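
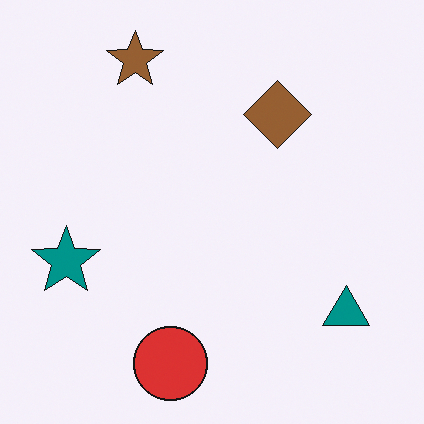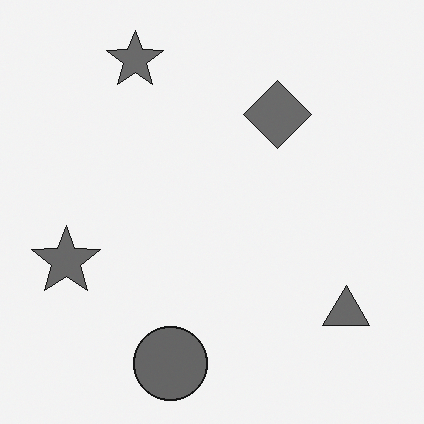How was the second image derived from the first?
It was converted to grayscale.

All color is removed — every shape is now a shade of grey.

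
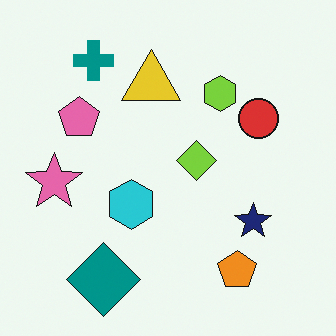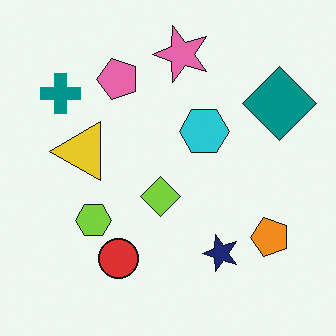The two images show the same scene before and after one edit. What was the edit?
This is the original image transposed (reflected across the top-left ↔ bottom-right diagonal).

Shapes have swapped their row and column positions — what was in the top-right is now in the bottom-left — a diagonal reflection.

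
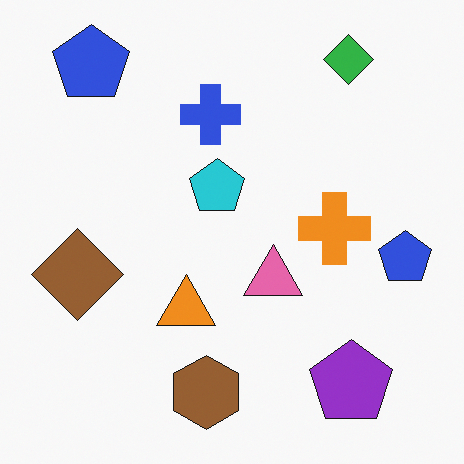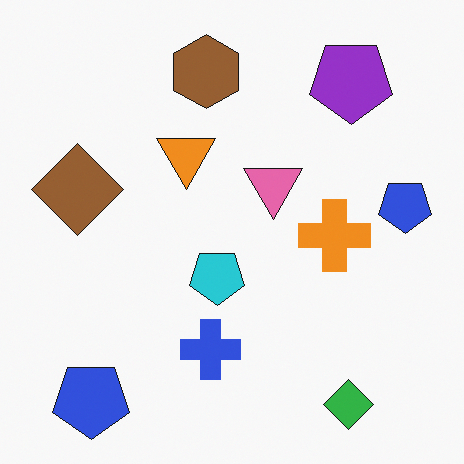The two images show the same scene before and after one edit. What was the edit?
The second image is the first flipped vertically (top ↔ bottom).

The green diamond is in the top-right of the first image and the bottom-right of the second — shapes on opposite sides of the horizontal midline have swapped in a mirror flip.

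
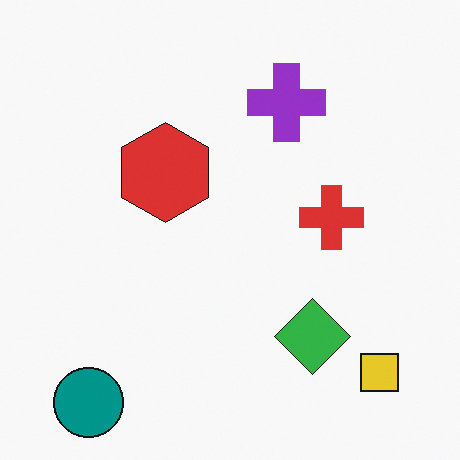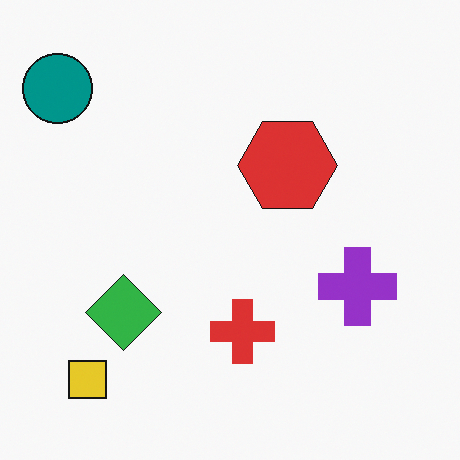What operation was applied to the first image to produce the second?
The transformation is: rotated 90° clockwise.

The teal circle sits in the bottom-left of the first image and the top-left of the second — consistent with a whole-image 90° clockwise rotation.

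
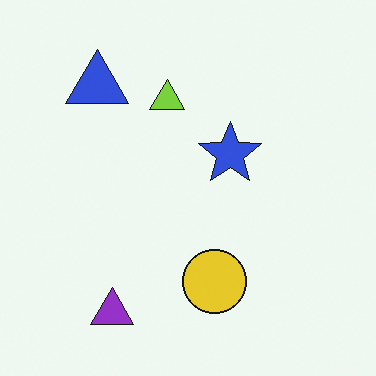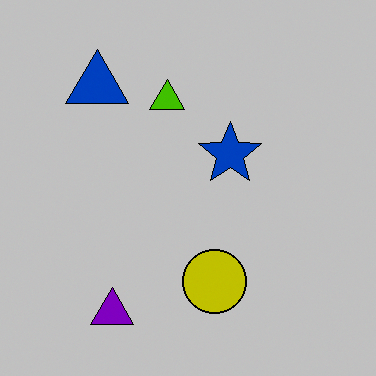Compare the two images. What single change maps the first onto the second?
The image was aggressively posterized.

Each flat color has snapped to a coarser quantized level — most visibly, the near-white background has dropped to a flat grey.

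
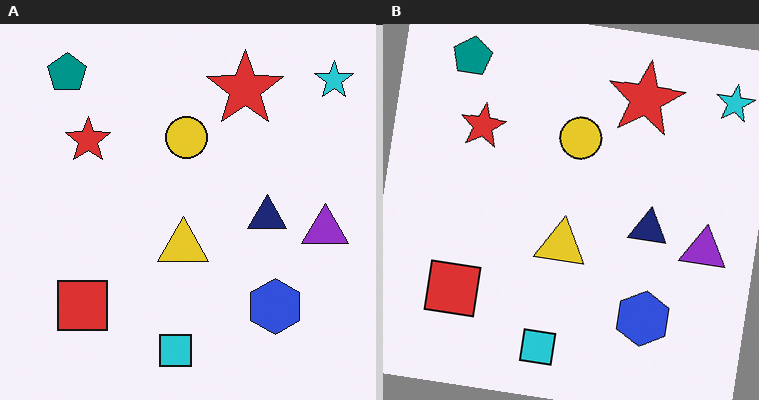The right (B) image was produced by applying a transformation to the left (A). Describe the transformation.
The image was rotated clockwise by a slight angle.

Every shape is tilted by the same angle and the image corners show triangular fill wedges — a whole-image rotation by a non-right angle.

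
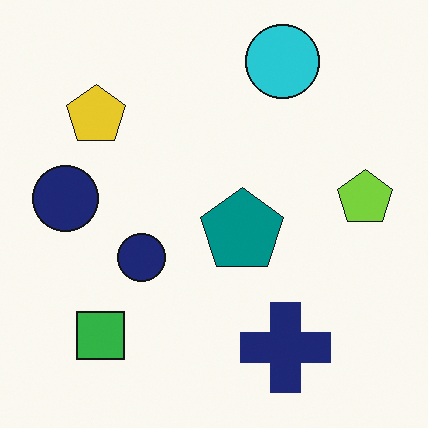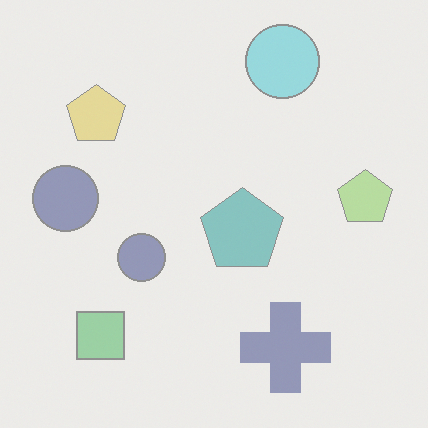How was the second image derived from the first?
The image was washed out (contrast reduced).

Tones are pushed toward mid-grey across the whole image — a global contrast change.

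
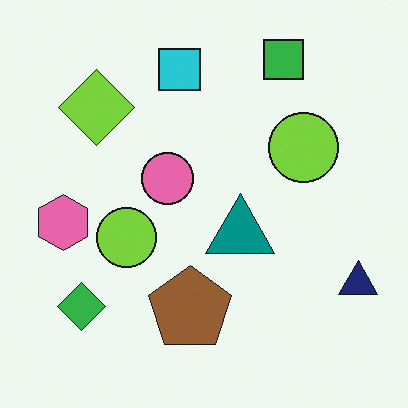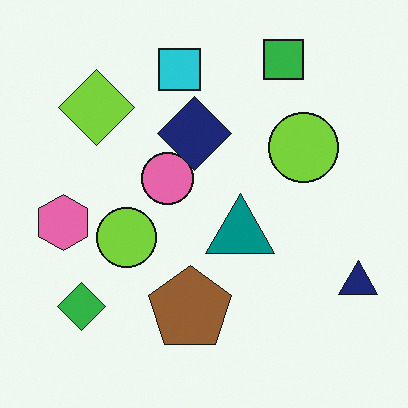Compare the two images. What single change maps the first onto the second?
The transformation is: overlaid with an additional navy diamond.

A navy diamond appears in the second image that is absent from the first.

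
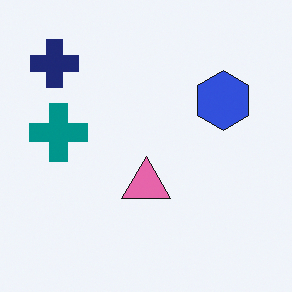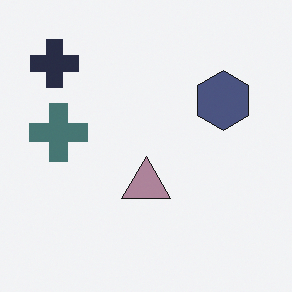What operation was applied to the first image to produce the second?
The image was made much more muted (saturation change).

All colors are more muted and greyish — a global saturation change.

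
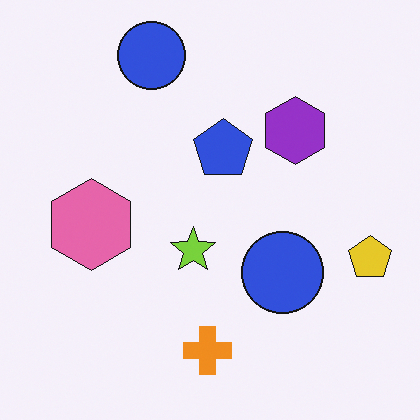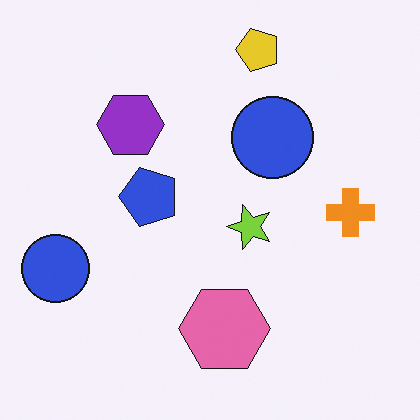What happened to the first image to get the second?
The second image is the first rotated 90° counter-clockwise.

The yellow pentagon sits in the right of the first image and the top of the second — consistent with a whole-image 90° counter-clockwise rotation.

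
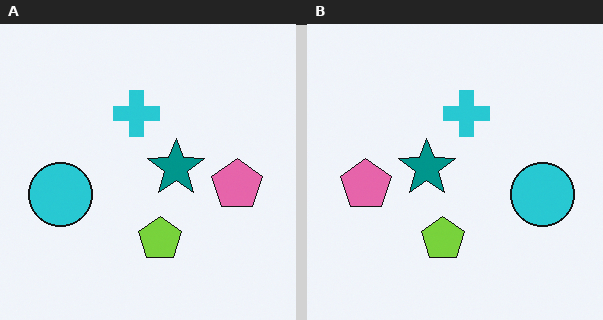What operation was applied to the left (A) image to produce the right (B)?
This is the original image flipped horizontally (left ↔ right).

The pink pentagon is in the right of the left (A) image and the left of the right (B) — shapes on opposite sides of the vertical midline have swapped in a mirror flip.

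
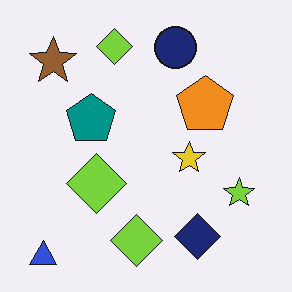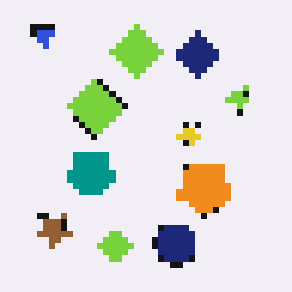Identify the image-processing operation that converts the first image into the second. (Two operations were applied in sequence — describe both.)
The transformation is: moderately pixelated, then flipped vertically (top ↔ bottom).

Shapes are reduced to large square blocks; fine edges and outlines are lost — a downscale-then-upscale (mosaic) effect. The blue triangle is in the bottom-left of the first image and the top-left of the second — shapes on opposite sides of the horizontal midline have swapped in a mirror flip.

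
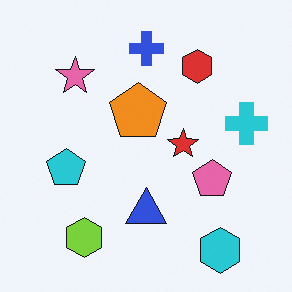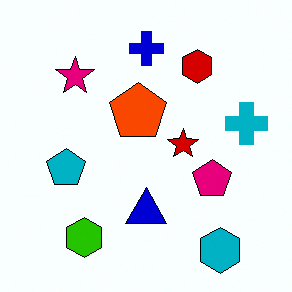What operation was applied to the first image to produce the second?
It was boosted in contrast.

Tones are pushed away from mid-grey across the whole image — a global contrast change.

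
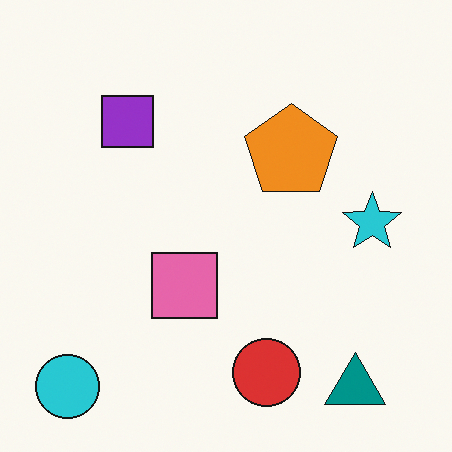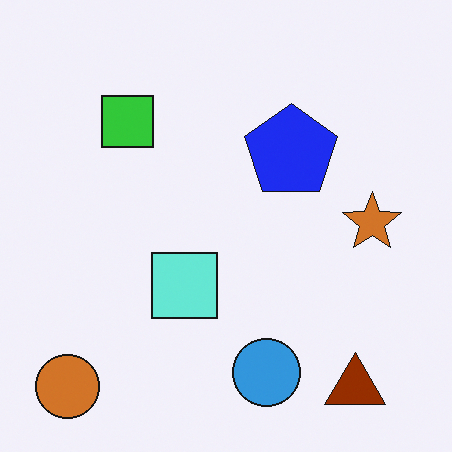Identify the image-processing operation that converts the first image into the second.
Hue-shifted through roughly half the color wheel.

Every shape's color has rotated by the same amount around the hue wheel — a uniform hue shift.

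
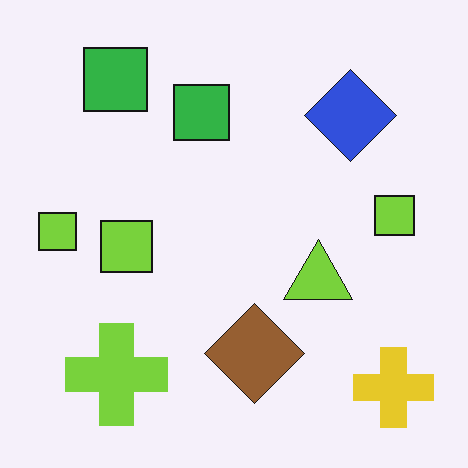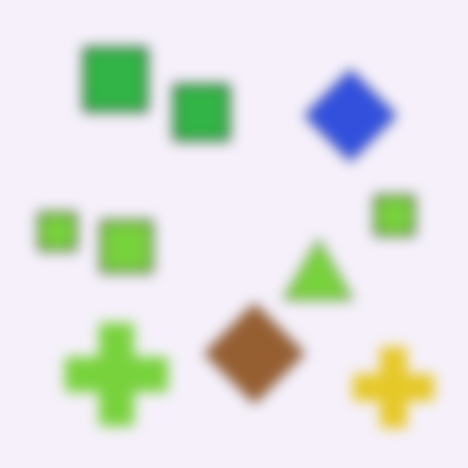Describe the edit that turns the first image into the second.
Strongly gaussian-blurred.

Shape edges and outlines are uniformly softened across the whole image.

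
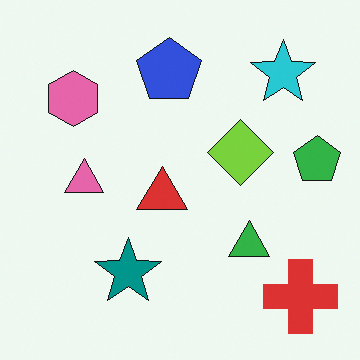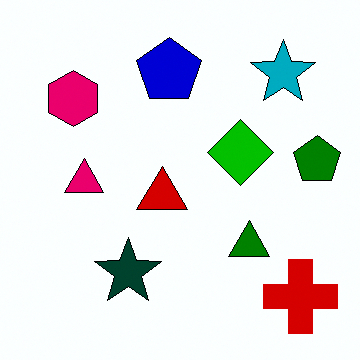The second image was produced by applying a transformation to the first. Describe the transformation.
This is the original image given much higher contrast.

Tones are pushed away from mid-grey across the whole image — a global contrast change.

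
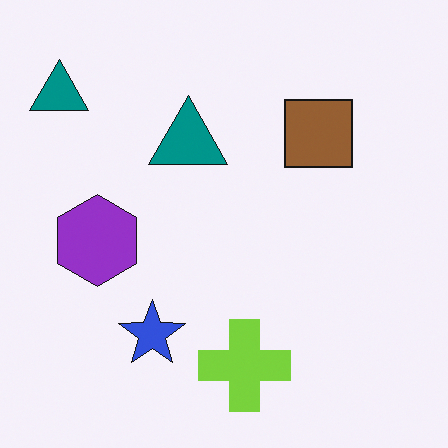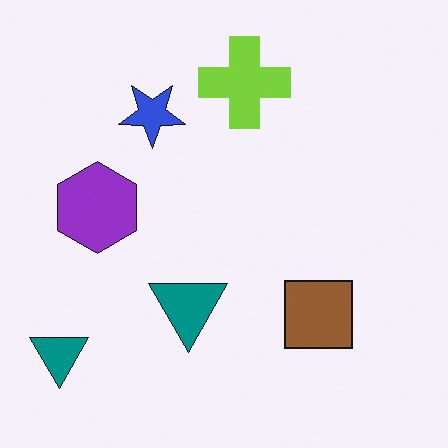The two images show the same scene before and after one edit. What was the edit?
The image was flipped vertically (top ↔ bottom).

The lime cross is in the bottom of the first image and the top of the second — shapes on opposite sides of the horizontal midline have swapped in a mirror flip.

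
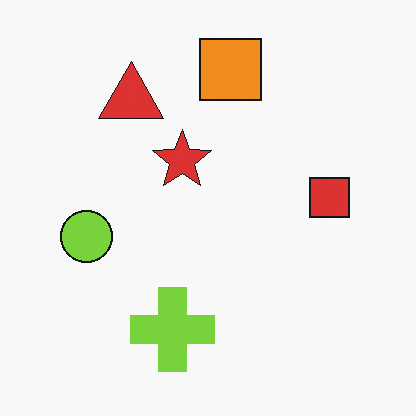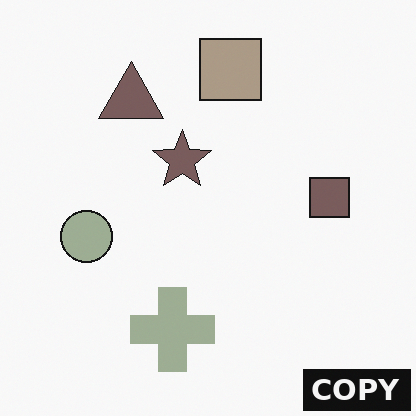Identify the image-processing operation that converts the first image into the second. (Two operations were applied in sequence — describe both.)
It was heavily desaturated, then watermarked with the text "COPY" in the lower-right corner.

All colors are more muted and greyish — a global saturation change. A dark label reading "COPY" appears in the lower-right corner.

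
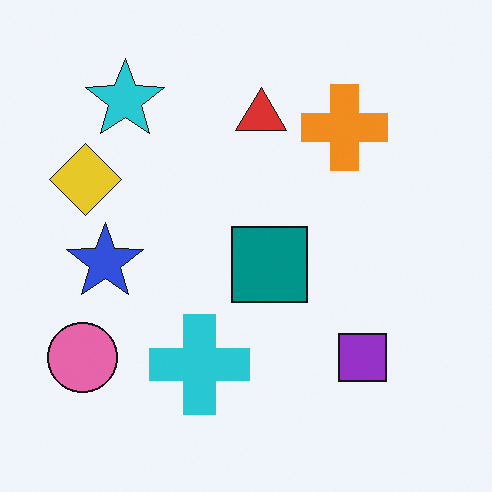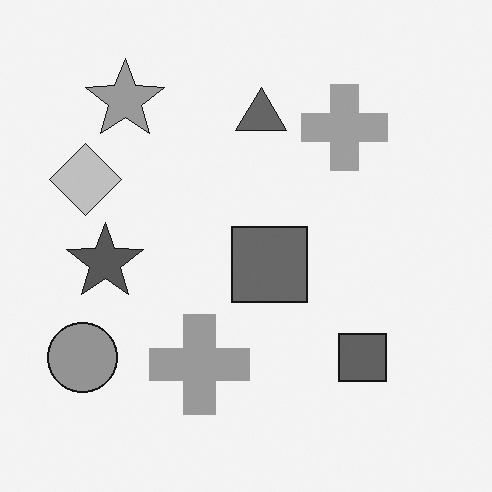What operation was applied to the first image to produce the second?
The transformation is: converted to grayscale.

All color is removed — every shape is now a shade of grey.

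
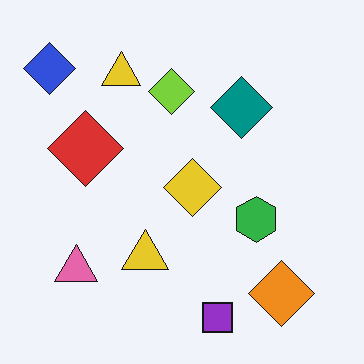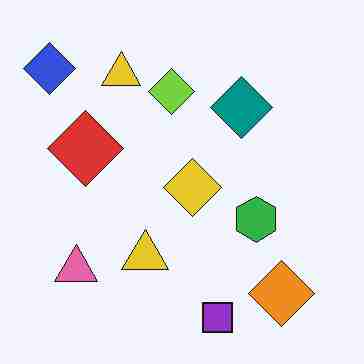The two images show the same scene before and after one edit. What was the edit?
The image was degraded with heavy JPEG compression.

Blocky 8×8 compression artifacts appear around shape edges and the flat background shows ringing — characteristic JPEG degradation.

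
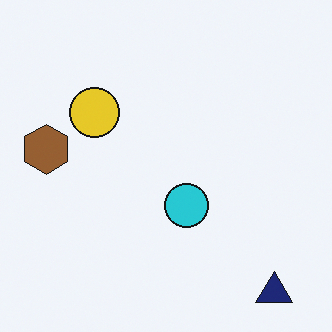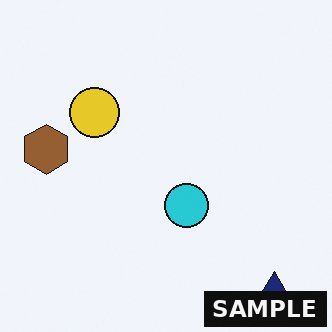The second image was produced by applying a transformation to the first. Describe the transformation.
The second image is the first watermarked with the text "SAMPLE" in the lower-right corner.

A dark label reading "SAMPLE" appears in the lower-right corner.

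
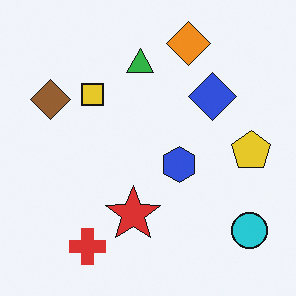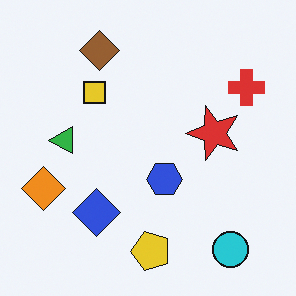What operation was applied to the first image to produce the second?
This is the original image transposed (reflected across the top-left ↔ bottom-right diagonal).

Shapes have swapped their row and column positions — what was in the top-right is now in the bottom-left — a diagonal reflection.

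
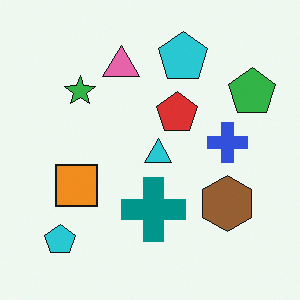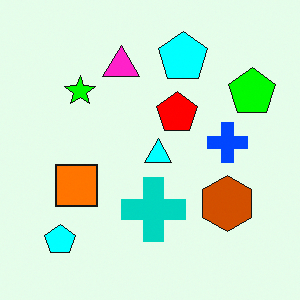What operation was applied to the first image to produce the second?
The image was heavily oversaturated.

All colors are more vivid — a global saturation change.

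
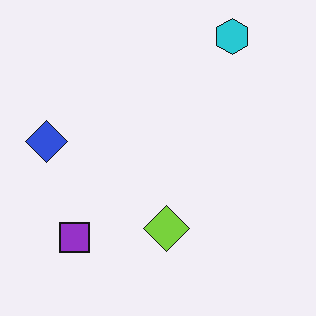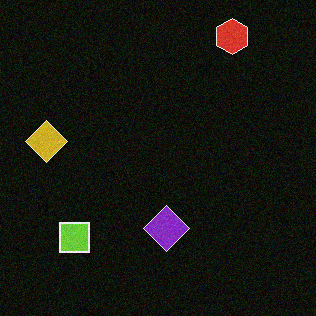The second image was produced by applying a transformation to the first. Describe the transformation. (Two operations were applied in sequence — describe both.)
The transformation is: degraded with subtle gaussian noise, then color-inverted (negative).

Random speckle covers the whole image, including the flat background. The light background has become dark and every shape's color is its complement — a photographic negative.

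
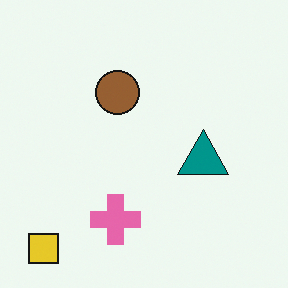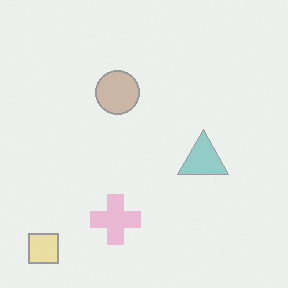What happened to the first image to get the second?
The transformation is: washed out (contrast reduced).

Tones are pushed toward mid-grey across the whole image — a global contrast change.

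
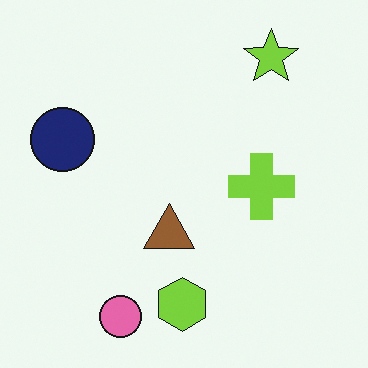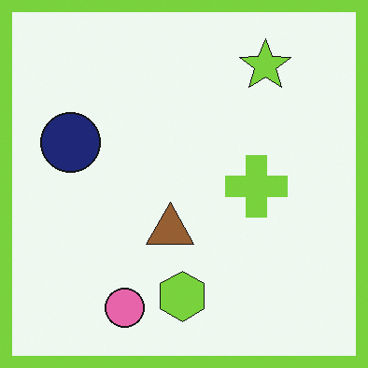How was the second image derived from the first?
Framed with a lime border.

A solid lime frame runs around the edge of the second image, with the content slightly shrunk inside it.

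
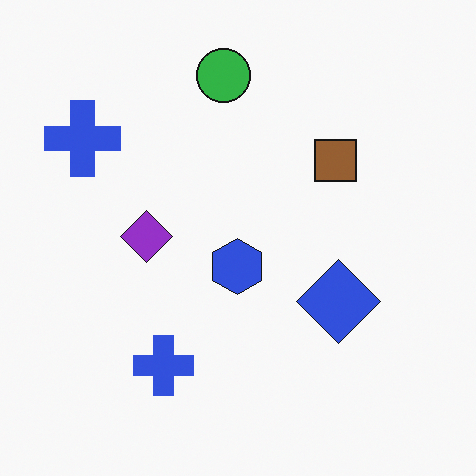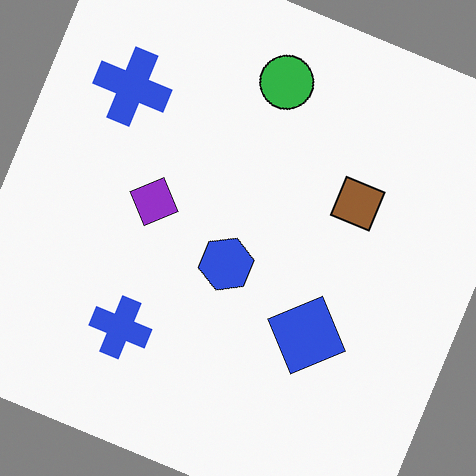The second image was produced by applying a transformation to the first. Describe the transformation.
The second image is the first rotated clockwise by a moderate amount.

Every shape is tilted by the same angle and the image corners show triangular fill wedges — a whole-image rotation by a non-right angle.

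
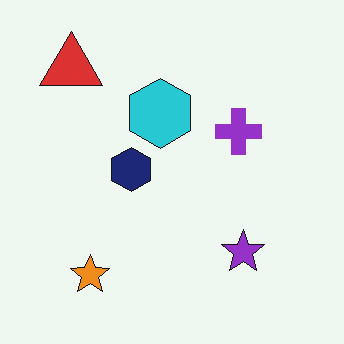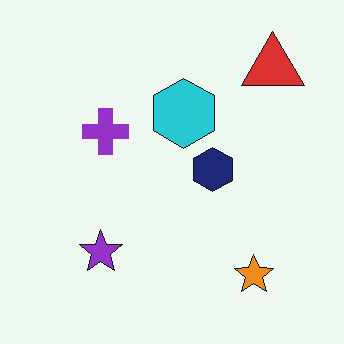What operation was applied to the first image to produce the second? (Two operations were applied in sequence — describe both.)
The second image is the first given moderate JPEG compression, then flipped horizontally (left ↔ right).

Blocky 8×8 compression artifacts appear around shape edges and the flat background shows ringing — characteristic JPEG degradation. The red triangle is in the top-left of the first image and the top-right of the second — shapes on opposite sides of the vertical midline have swapped in a mirror flip.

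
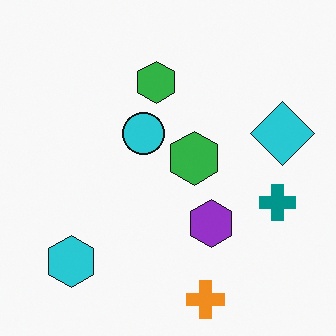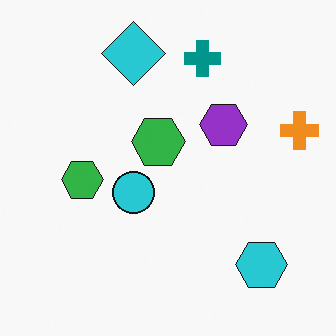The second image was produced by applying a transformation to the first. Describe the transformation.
The second image is the first rotated 90° counter-clockwise.

The orange cross sits in the bottom of the first image and the right of the second — consistent with a whole-image 90° counter-clockwise rotation.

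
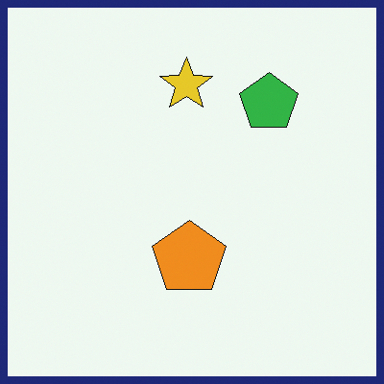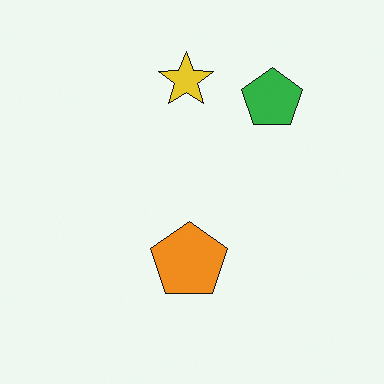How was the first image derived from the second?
The first image is the second framed with a navy border.

A solid navy frame runs around the edge of the first image, with the content slightly shrunk inside it.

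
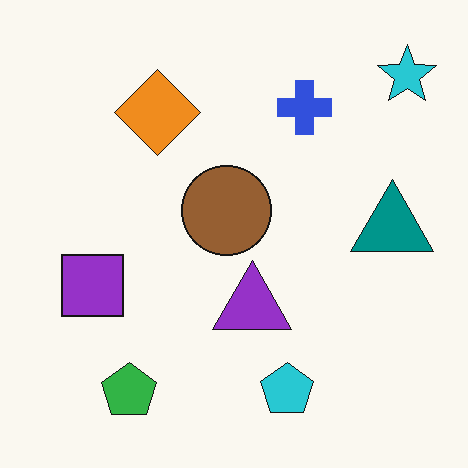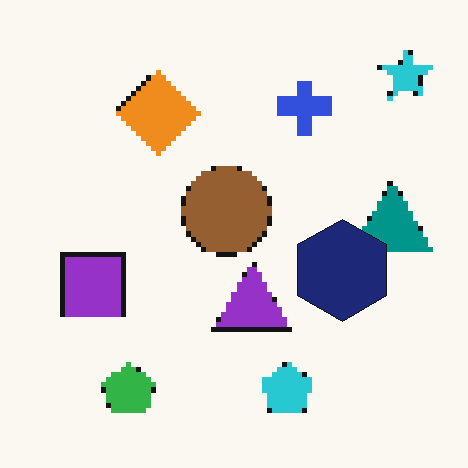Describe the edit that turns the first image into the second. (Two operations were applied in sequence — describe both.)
Lightly pixelated (a mild mosaic effect), then overlaid with an additional navy hexagon.

Shapes are reduced to large square blocks; fine edges and outlines are lost — a downscale-then-upscale (mosaic) effect. A navy hexagon appears in the second image that is absent from the first.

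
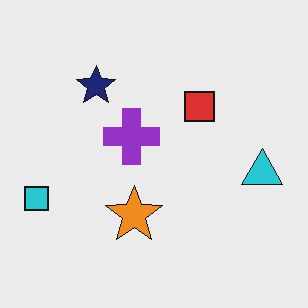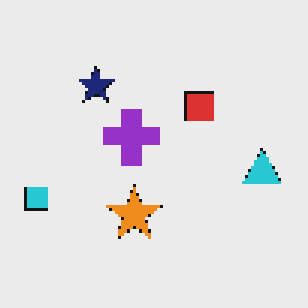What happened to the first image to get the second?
This is the original image mildly pixelated.

Shapes are reduced to large square blocks; fine edges and outlines are lost — a downscale-then-upscale (mosaic) effect.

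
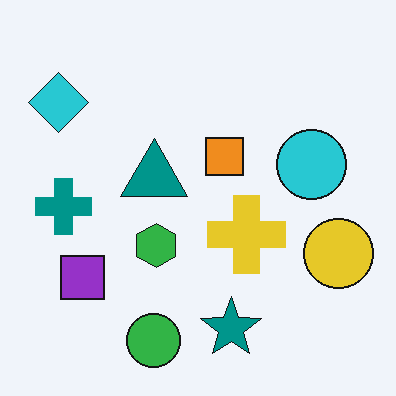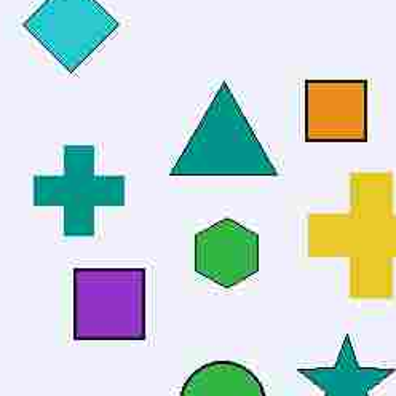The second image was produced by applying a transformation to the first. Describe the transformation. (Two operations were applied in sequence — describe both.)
This is the original image heavily JPEG-compressed with obvious blocking artifacts, then cropped slightly and scaled back up.

Blocky 8×8 compression artifacts appear around shape edges and the flat background shows ringing — characteristic JPEG degradation. The visible shapes are larger and the field of view is narrower; shapes near the original edges may be partly or wholly outside the frame — a crop-and-rescale.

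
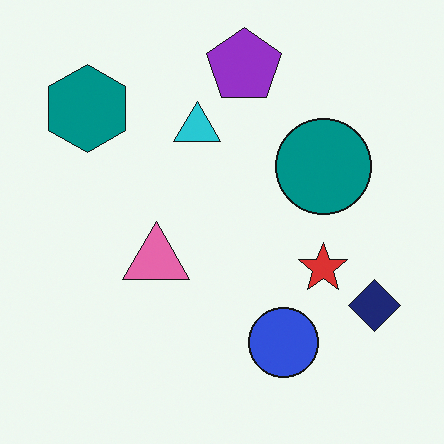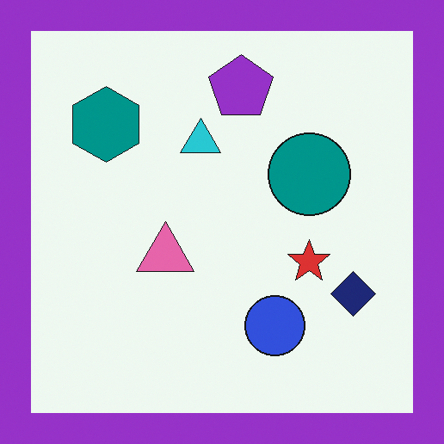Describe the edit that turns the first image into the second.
It was framed with a purple border.

A solid purple frame runs around the edge of the second image, with the content slightly shrunk inside it.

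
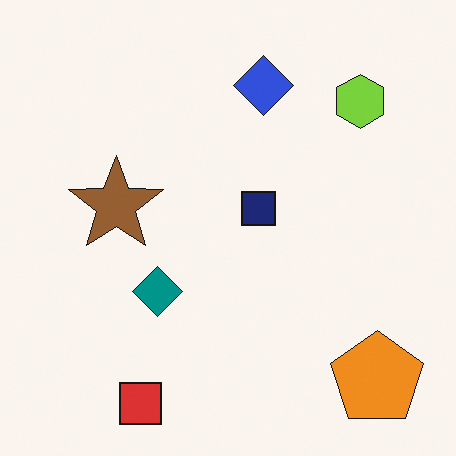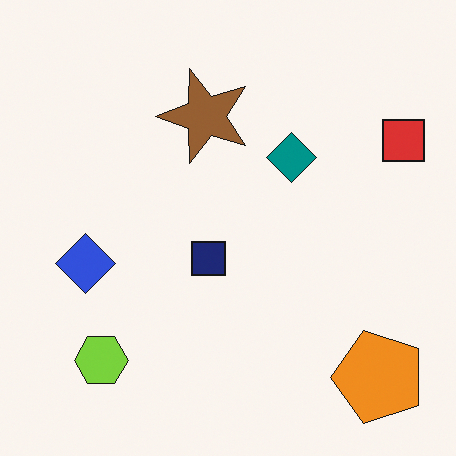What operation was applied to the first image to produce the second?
The transformation is: transposed (reflected across the top-left ↔ bottom-right diagonal).

Shapes have swapped their row and column positions — what was in the top-right is now in the bottom-left — a diagonal reflection.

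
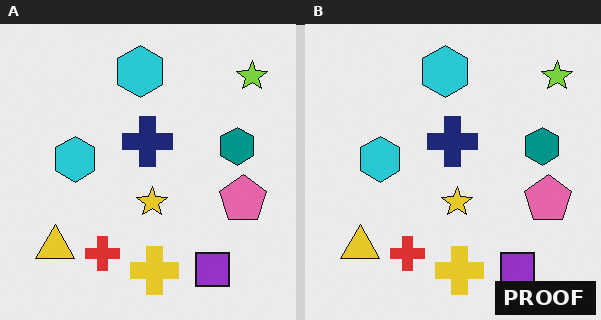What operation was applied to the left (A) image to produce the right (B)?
It was watermarked with the text "PROOF" in the lower-right corner.

A dark label reading "PROOF" appears in the lower-right corner.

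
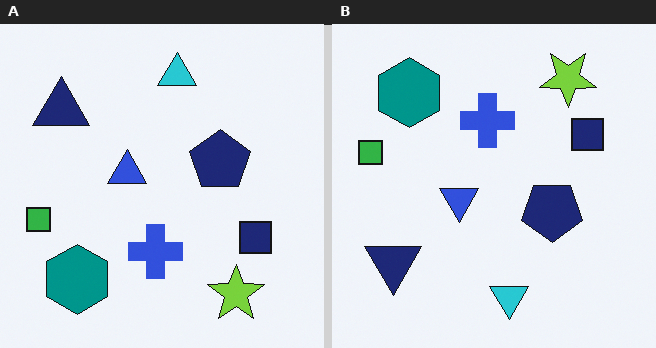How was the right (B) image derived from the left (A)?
The image was flipped vertically (top ↔ bottom).

The cyan triangle is in the top of the left (A) image and the bottom of the right (B) — shapes on opposite sides of the horizontal midline have swapped in a mirror flip.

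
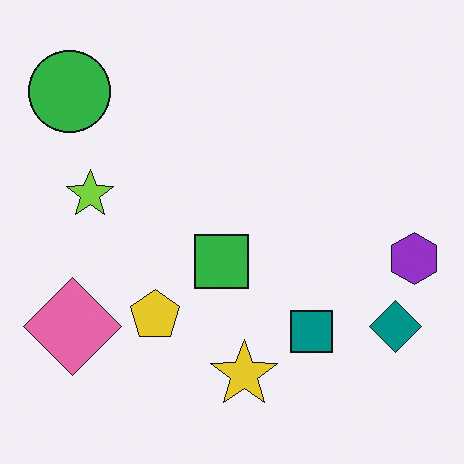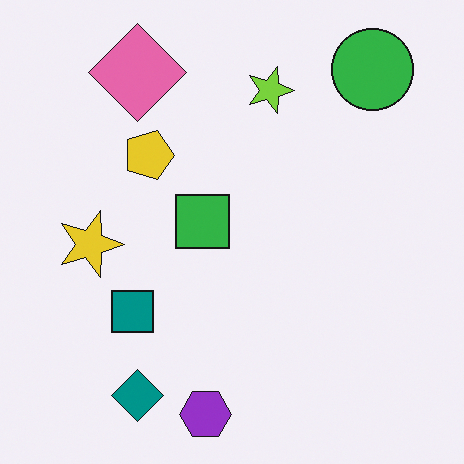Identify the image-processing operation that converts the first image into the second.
Rotated 90° clockwise.

The green circle sits in the top-left of the first image and the top-right of the second — consistent with a whole-image 90° clockwise rotation.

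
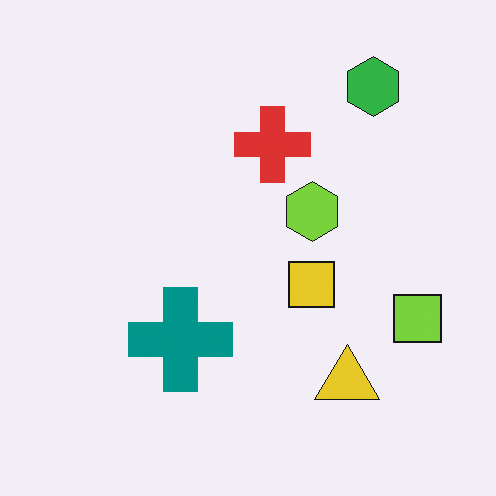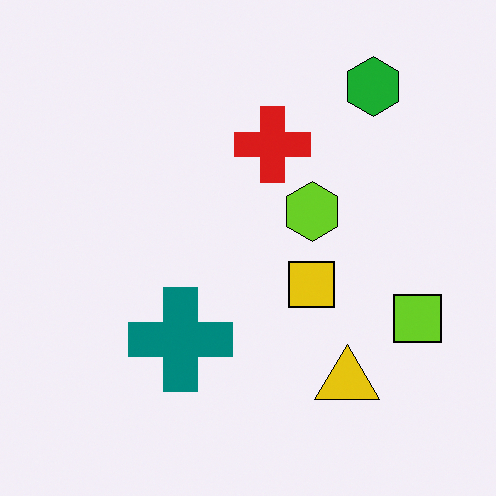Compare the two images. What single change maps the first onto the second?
The transformation is: given slightly increased contrast.

Tones are pushed away from mid-grey across the whole image — a global contrast change.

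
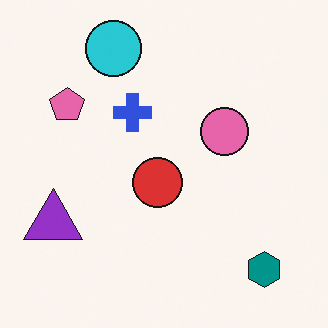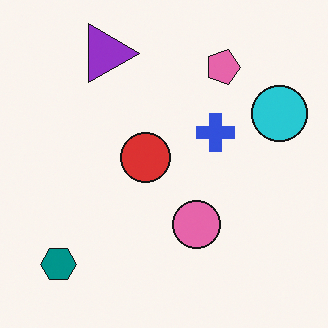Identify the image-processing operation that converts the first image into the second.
This is the original image rotated 90° clockwise.

The teal hexagon sits in the bottom-right of the first image and the bottom-left of the second — consistent with a whole-image 90° clockwise rotation.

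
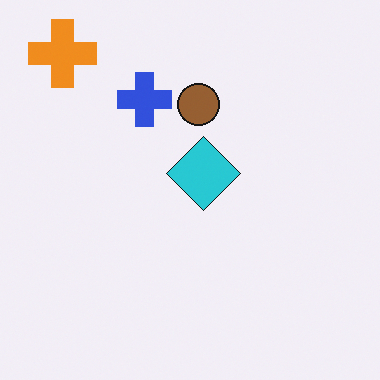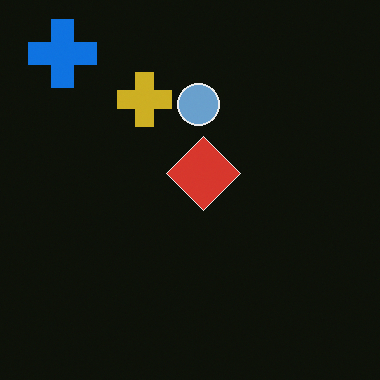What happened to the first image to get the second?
The image was color-inverted (negative).

The light background has become dark and every shape's color is its complement — a photographic negative.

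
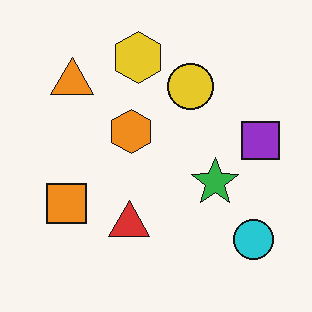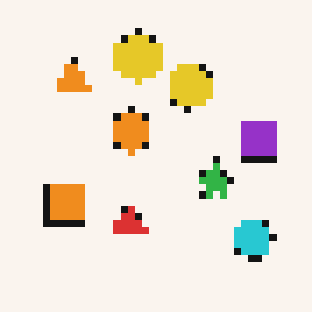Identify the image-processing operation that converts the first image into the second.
The transformation is: pixelated into visible square blocks.

Shapes are reduced to large square blocks; fine edges and outlines are lost — a downscale-then-upscale (mosaic) effect.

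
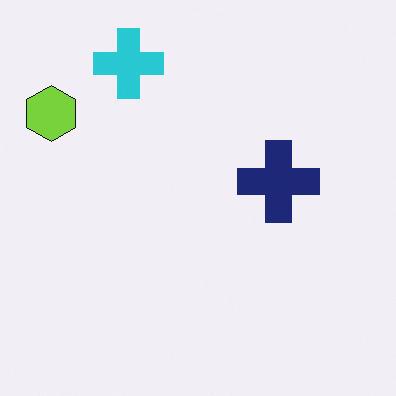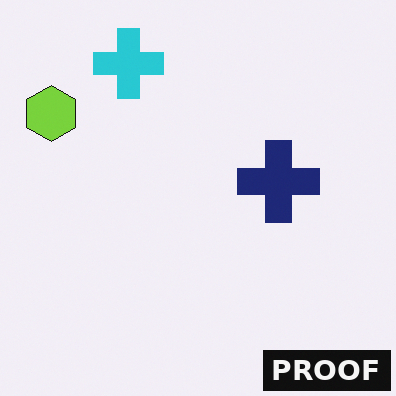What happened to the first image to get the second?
It was watermarked with the text "PROOF" in the lower-right corner.

A dark label reading "PROOF" appears in the lower-right corner.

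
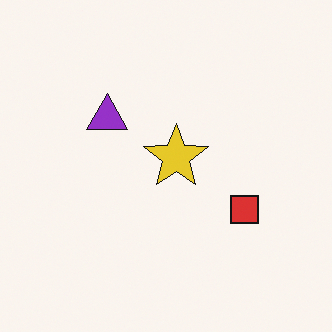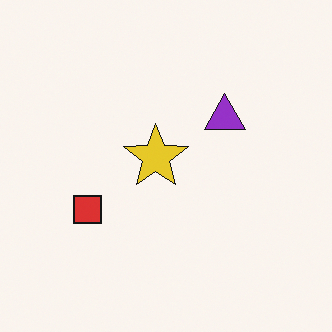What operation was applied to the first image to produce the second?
The image was flipped horizontally (left ↔ right).

The red square is in the right of the first image and the left of the second — shapes on opposite sides of the vertical midline have swapped in a mirror flip.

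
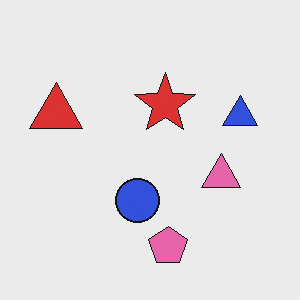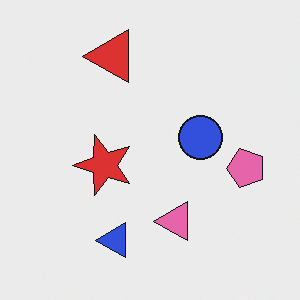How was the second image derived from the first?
The transformation is: transposed (reflected across the top-left ↔ bottom-right diagonal).

Shapes have swapped their row and column positions — what was in the top-right is now in the bottom-left — a diagonal reflection.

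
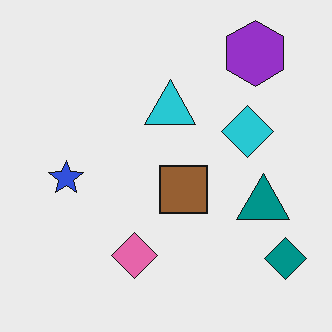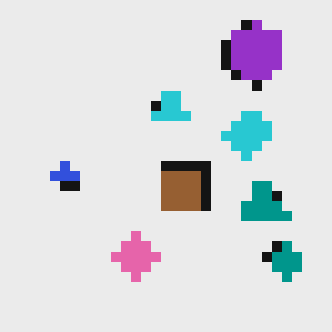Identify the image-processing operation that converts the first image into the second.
The image was heavily pixelated into large blocks.

Shapes are reduced to large square blocks; fine edges and outlines are lost — a downscale-then-upscale (mosaic) effect.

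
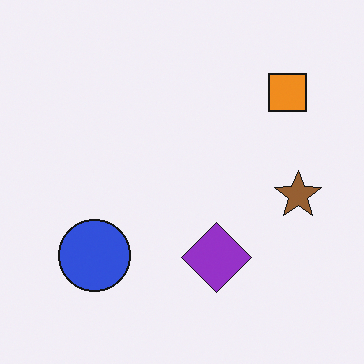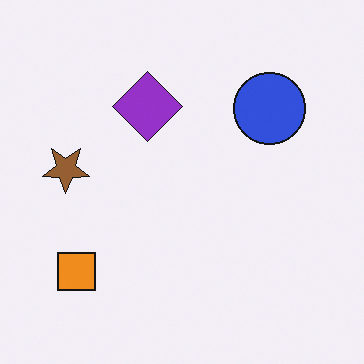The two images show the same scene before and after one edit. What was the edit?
It was rotated 180°.

The orange square sits in the top-right of the first image and the bottom-left of the second — consistent with a whole-image 180° rotation.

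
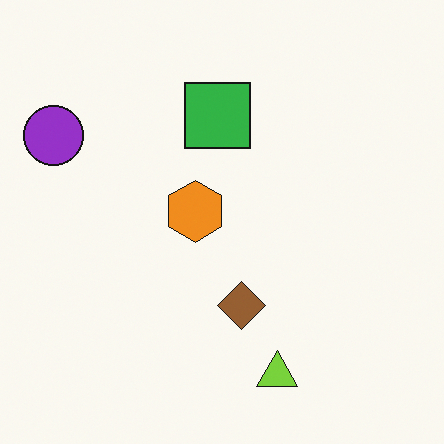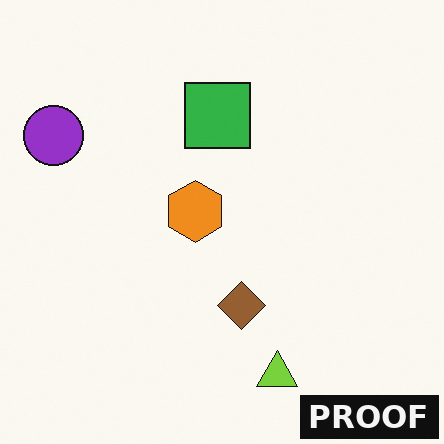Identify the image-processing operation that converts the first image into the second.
Watermarked with the text "PROOF" in the lower-right corner.

A dark label reading "PROOF" appears in the lower-right corner.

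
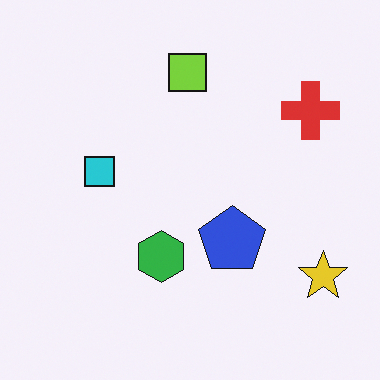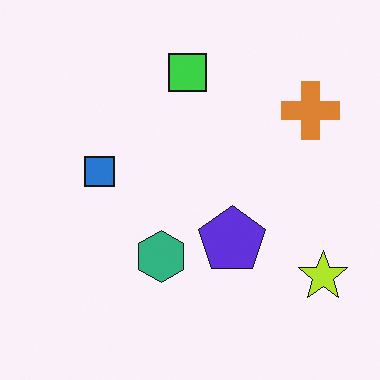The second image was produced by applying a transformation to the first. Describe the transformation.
The second image is the first hue-shifted by a small amount.

Every shape's color has rotated by the same amount around the hue wheel — a uniform hue shift.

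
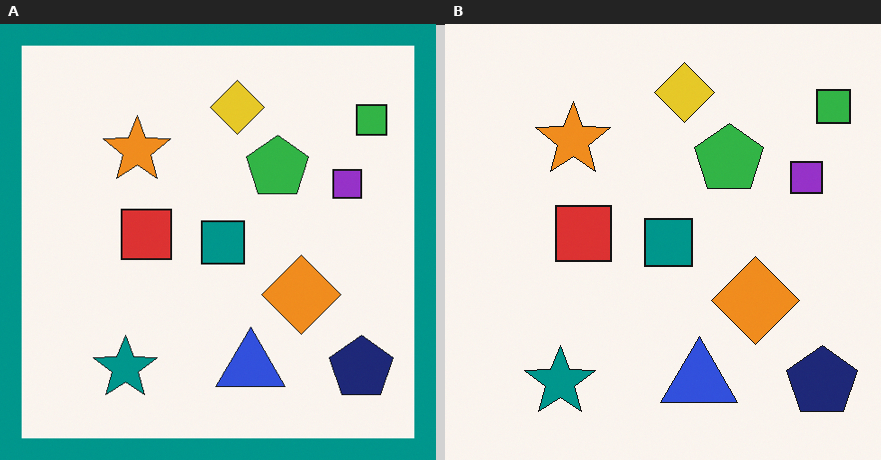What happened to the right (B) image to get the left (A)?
The left (A) image is the right (B) framed with a teal border.

A solid teal frame runs around the edge of the left (A) image, with the content slightly shrunk inside it.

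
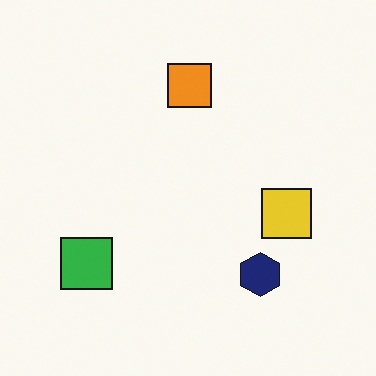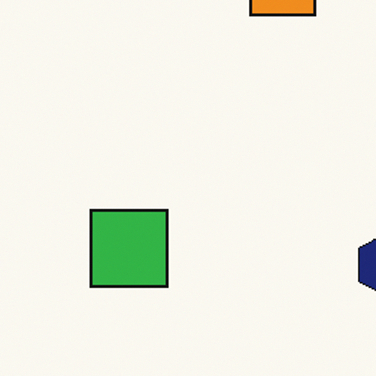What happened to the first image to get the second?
The image was cropped to a modestly smaller region and rescaled.

The visible shapes are larger and the field of view is narrower; shapes near the original edges may be partly or wholly outside the frame — a crop-and-rescale.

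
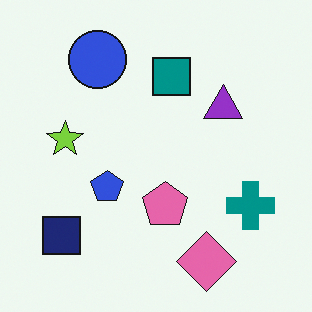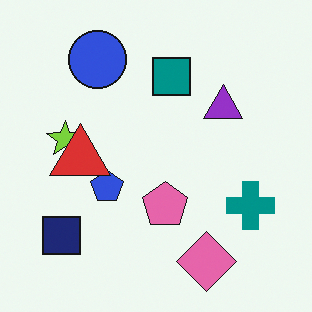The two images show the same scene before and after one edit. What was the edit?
Overlaid with an additional red triangle.

A red triangle appears in the second image that is absent from the first.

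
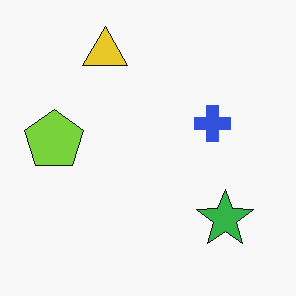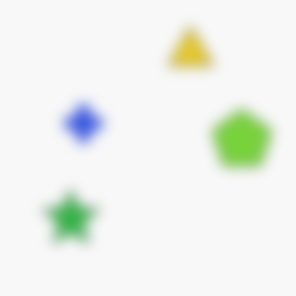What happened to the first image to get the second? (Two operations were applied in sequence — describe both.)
It was heavily blurred, then flipped horizontally (left ↔ right).

Shape edges and outlines are uniformly softened across the whole image. The lime pentagon is in the left of the first image and the right of the second — shapes on opposite sides of the vertical midline have swapped in a mirror flip.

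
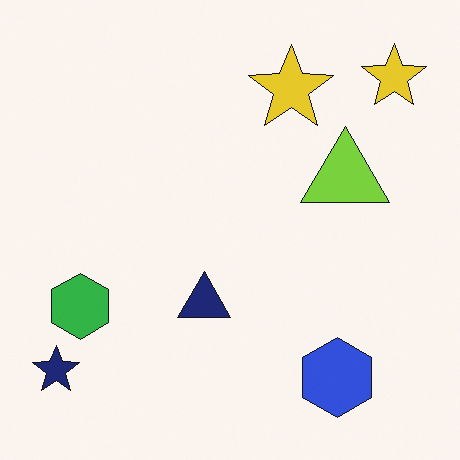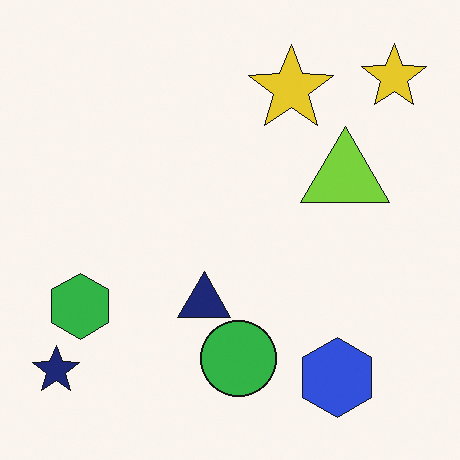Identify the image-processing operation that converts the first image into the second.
The transformation is: overlaid with an additional green circle.

A green circle appears in the second image that is absent from the first.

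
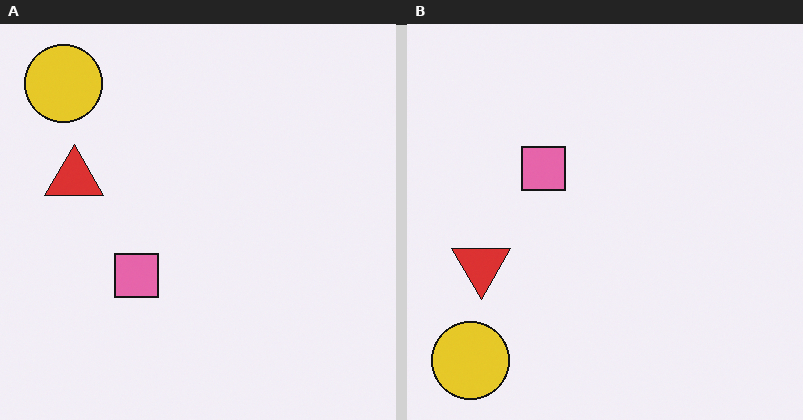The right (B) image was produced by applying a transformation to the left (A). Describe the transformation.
Flipped vertically (top ↔ bottom).

The yellow circle is in the top-left of the left (A) image and the bottom-left of the right (B) — shapes on opposite sides of the horizontal midline have swapped in a mirror flip.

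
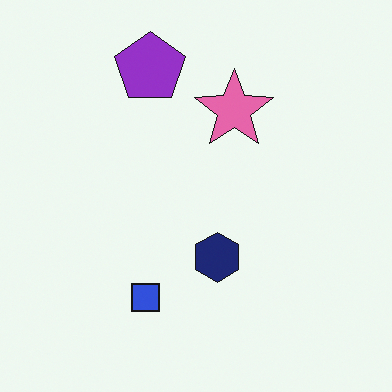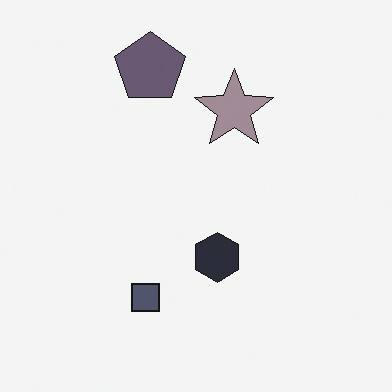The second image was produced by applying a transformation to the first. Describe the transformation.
The transformation is: heavily desaturated.

All colors are more muted and greyish — a global saturation change.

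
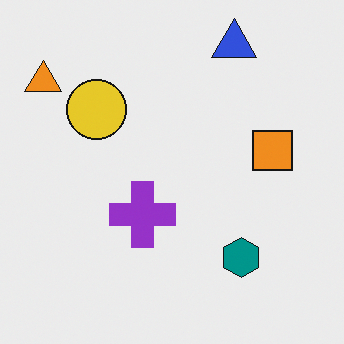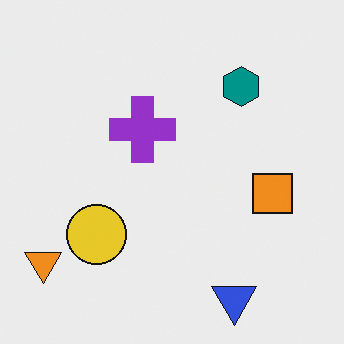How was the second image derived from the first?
Flipped vertically (top ↔ bottom).

The blue triangle is in the top-right of the first image and the bottom-right of the second — shapes on opposite sides of the horizontal midline have swapped in a mirror flip.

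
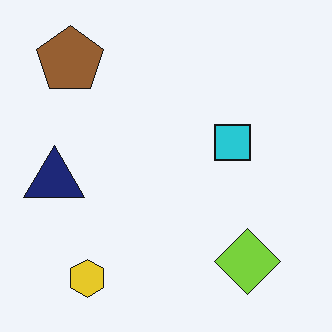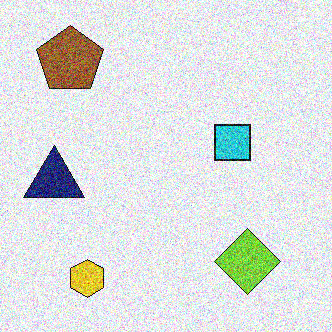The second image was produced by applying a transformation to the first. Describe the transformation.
Degraded with heavy additive noise.

Random speckle covers the whole image, including the flat background.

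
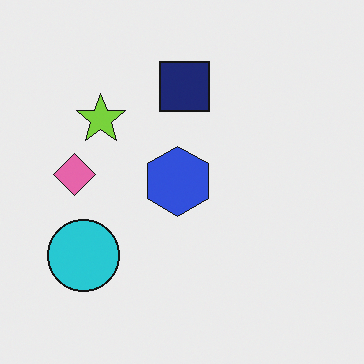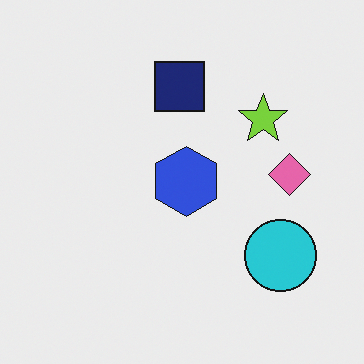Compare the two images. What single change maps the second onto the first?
This is the original image flipped horizontally (left ↔ right).

The pink diamond is in the right of the second image and the left of the first — shapes on opposite sides of the vertical midline have swapped in a mirror flip.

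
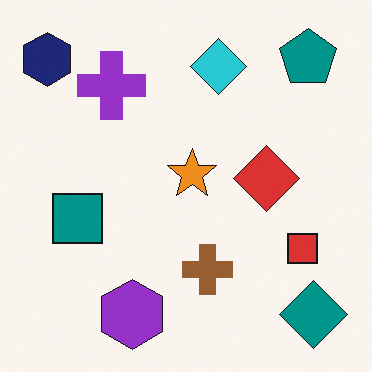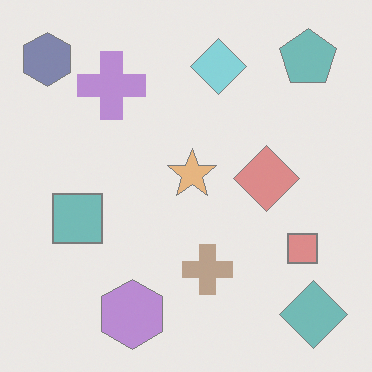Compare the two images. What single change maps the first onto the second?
The second image is the first washed out (contrast reduced).

Tones are pushed toward mid-grey across the whole image — a global contrast change.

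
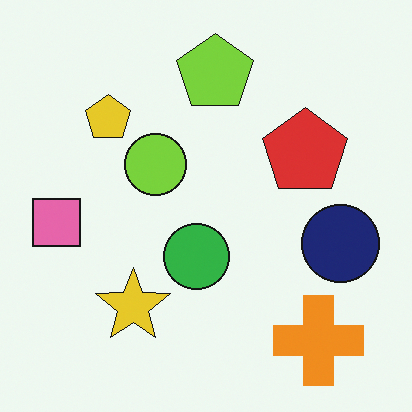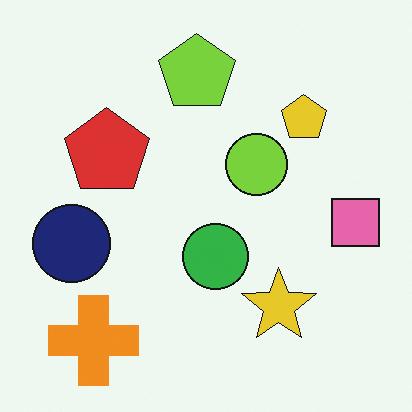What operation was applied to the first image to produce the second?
Flipped horizontally (left ↔ right).

The pink square is in the left of the first image and the right of the second — shapes on opposite sides of the vertical midline have swapped in a mirror flip.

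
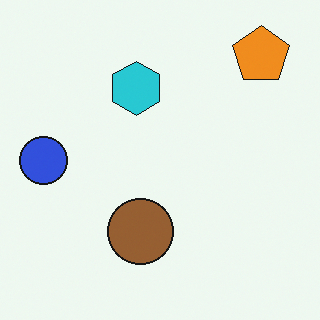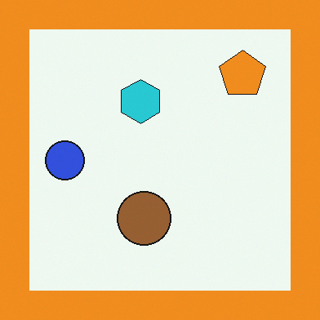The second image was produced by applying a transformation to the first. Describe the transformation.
The transformation is: framed with a orange border.

A solid orange frame runs around the edge of the second image, with the content slightly shrunk inside it.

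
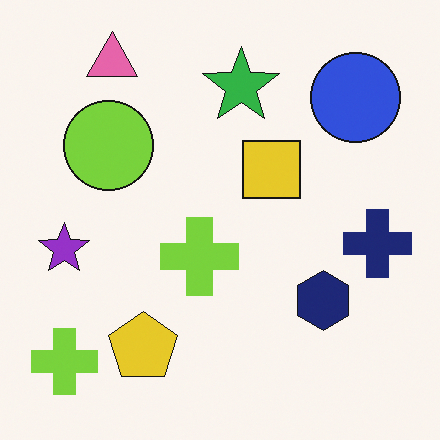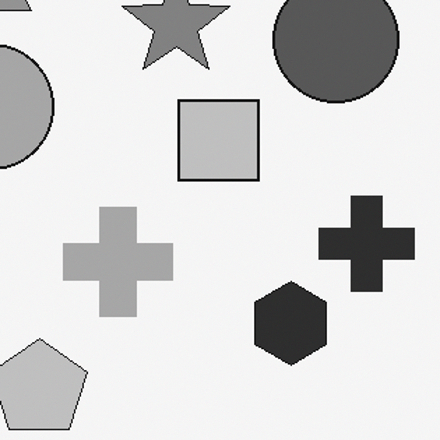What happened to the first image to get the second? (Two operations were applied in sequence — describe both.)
The transformation is: cropped to a modestly smaller region and rescaled, then converted to grayscale.

The visible shapes are larger and the field of view is narrower; shapes near the original edges may be partly or wholly outside the frame — a crop-and-rescale. All color is removed — every shape is now a shade of grey.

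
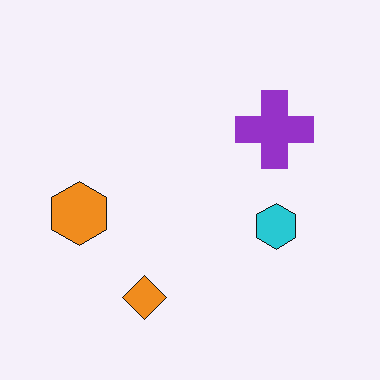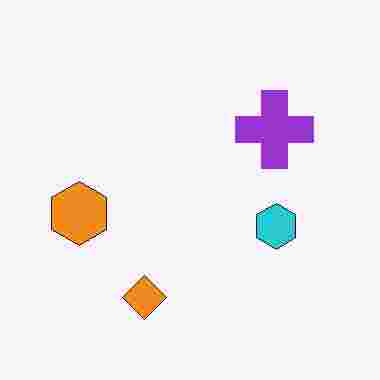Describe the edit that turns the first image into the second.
The transformation is: degraded with heavy JPEG compression.

Blocky 8×8 compression artifacts appear around shape edges and the flat background shows ringing — characteristic JPEG degradation.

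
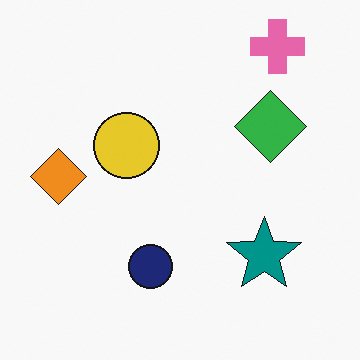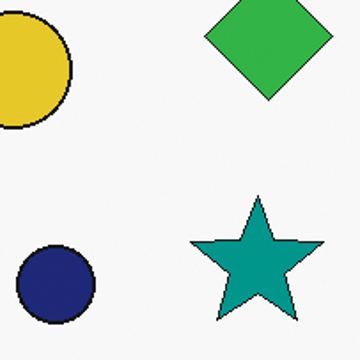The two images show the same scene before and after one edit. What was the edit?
It was cropped tightly and scaled back up.

The visible shapes are larger and the field of view is narrower; shapes near the original edges may be partly or wholly outside the frame — a crop-and-rescale.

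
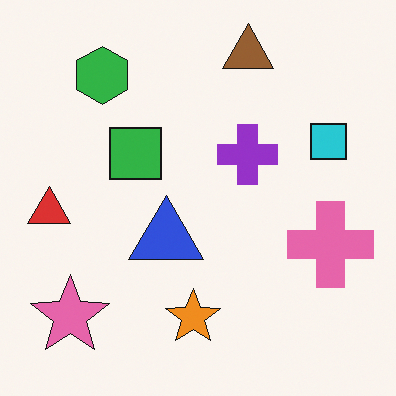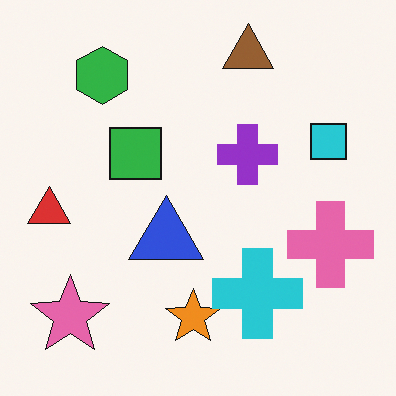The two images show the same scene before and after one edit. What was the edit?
The transformation is: overlaid with an additional cyan cross.

A cyan cross appears in the second image that is absent from the first.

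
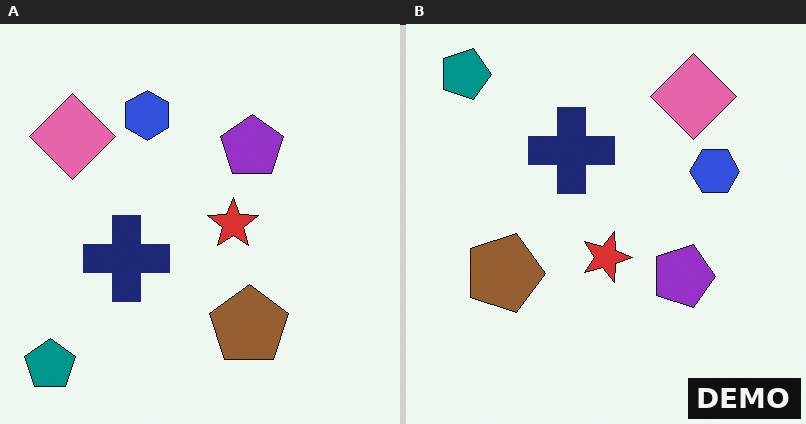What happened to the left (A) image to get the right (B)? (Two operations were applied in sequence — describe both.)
The transformation is: rotated 90° clockwise, then watermarked with the text "DEMO" in the lower-right corner.

The teal pentagon sits in the bottom-left of the left (A) image and the top-left of the right (B) — consistent with a whole-image 90° clockwise rotation. A dark label reading "DEMO" appears in the lower-right corner.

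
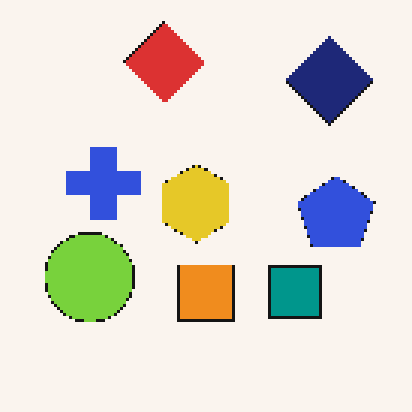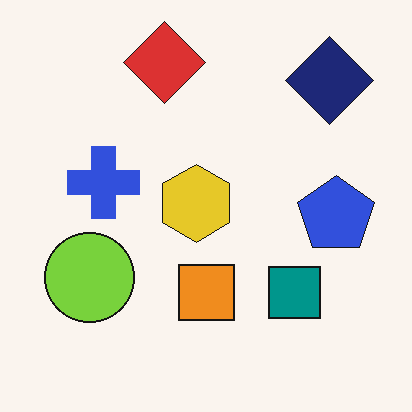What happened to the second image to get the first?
The transformation is: mildly pixelated.

Shapes are reduced to large square blocks; fine edges and outlines are lost — a downscale-then-upscale (mosaic) effect.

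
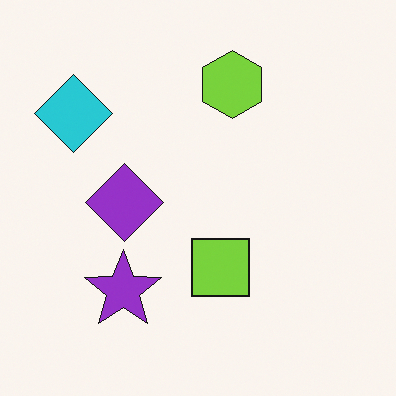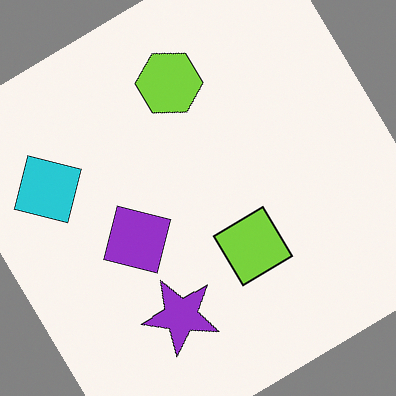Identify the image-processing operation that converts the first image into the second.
It was rotated counter-clockwise by a large amount — several tens of degrees.

Every shape is tilted by the same angle and the image corners show triangular fill wedges — a whole-image rotation by a non-right angle.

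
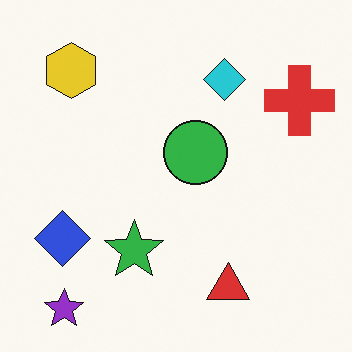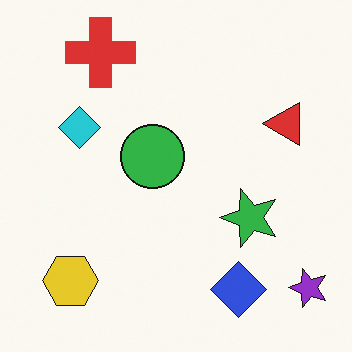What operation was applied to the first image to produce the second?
The second image is the first rotated 90° counter-clockwise.

The purple star sits in the bottom-left of the first image and the bottom-right of the second — consistent with a whole-image 90° counter-clockwise rotation.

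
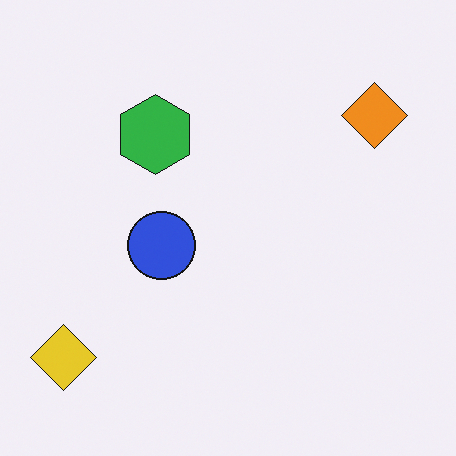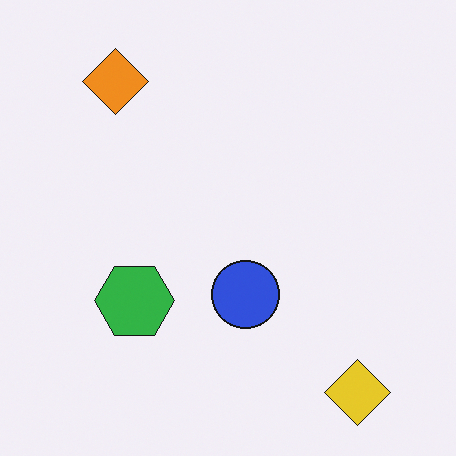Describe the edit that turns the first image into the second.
This is the original image rotated 90° counter-clockwise.

The yellow diamond sits in the bottom-left of the first image and the bottom-right of the second — consistent with a whole-image 90° counter-clockwise rotation.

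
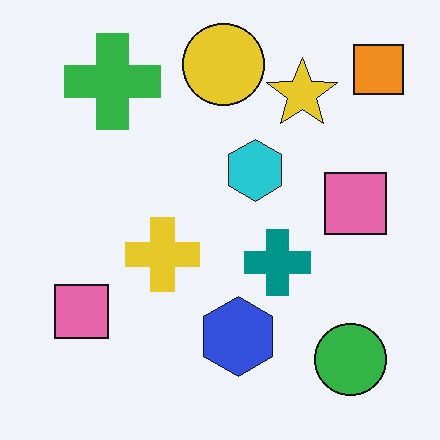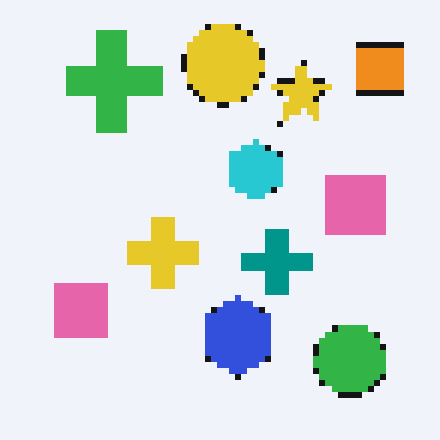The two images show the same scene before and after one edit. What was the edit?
The second image is the first pixelated into visible square blocks.

Shapes are reduced to large square blocks; fine edges and outlines are lost — a downscale-then-upscale (mosaic) effect.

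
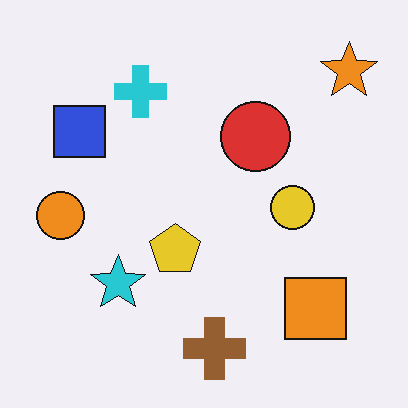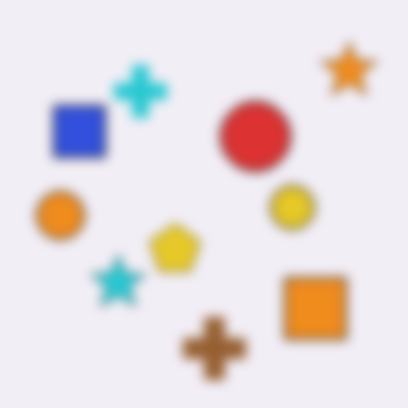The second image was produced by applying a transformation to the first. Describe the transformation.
This is the original image heavily blurred.

Shape edges and outlines are uniformly softened across the whole image.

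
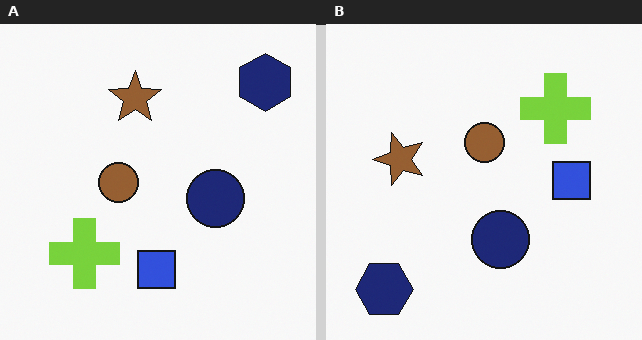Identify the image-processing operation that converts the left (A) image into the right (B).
This is the original image transposed (reflected across the top-left ↔ bottom-right diagonal).

Shapes have swapped their row and column positions — what was in the top-right is now in the bottom-left — a diagonal reflection.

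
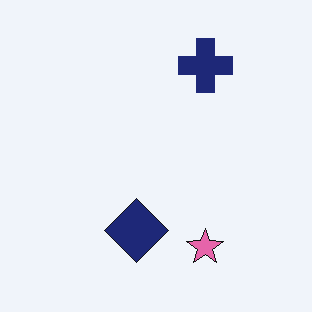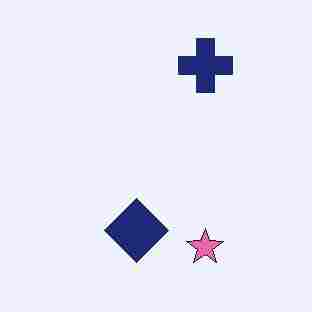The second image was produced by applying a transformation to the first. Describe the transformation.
The transformation is: heavily JPEG-compressed with obvious blocking artifacts.

Blocky 8×8 compression artifacts appear around shape edges and the flat background shows ringing — characteristic JPEG degradation.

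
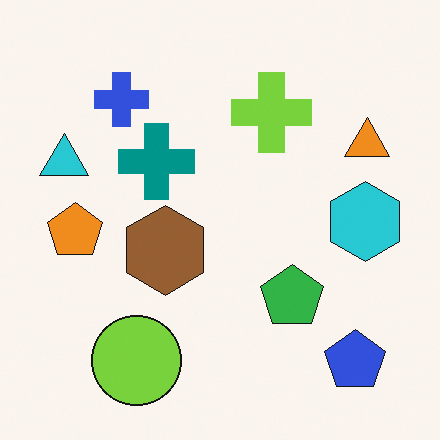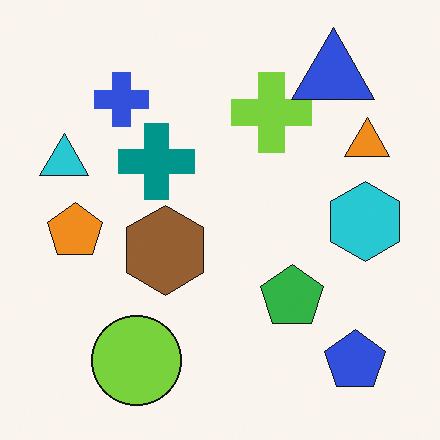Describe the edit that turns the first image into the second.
The transformation is: overlaid with an additional blue triangle.

A blue triangle appears in the second image that is absent from the first.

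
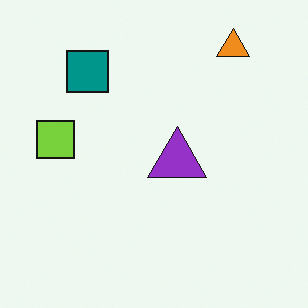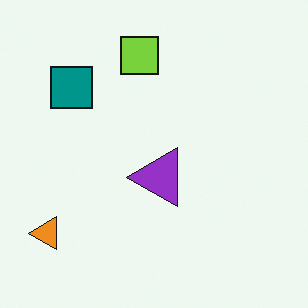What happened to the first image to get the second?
Transposed (reflected across the top-left ↔ bottom-right diagonal).

Shapes have swapped their row and column positions — what was in the top-right is now in the bottom-left — a diagonal reflection.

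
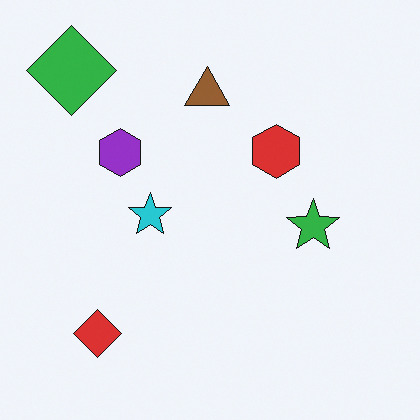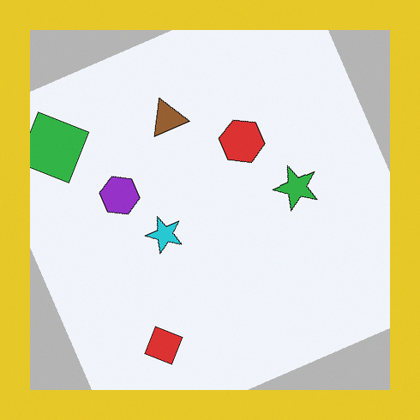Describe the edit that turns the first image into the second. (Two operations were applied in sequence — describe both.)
It was rotated counter-clockwise by a clearly visible amount, then framed with a yellow border.

Every shape is tilted by the same angle and the image corners show triangular fill wedges — a whole-image rotation by a non-right angle. A solid yellow frame runs around the edge of the second image, with the content slightly shrunk inside it.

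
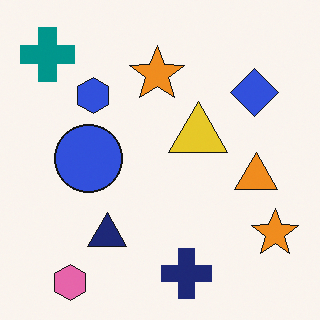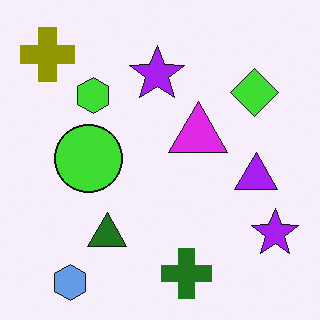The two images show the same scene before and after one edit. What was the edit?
This is the original image hue-shifted by a large amount.

Every shape's color has rotated by the same amount around the hue wheel — a uniform hue shift.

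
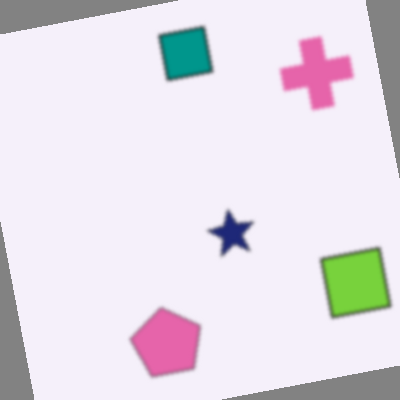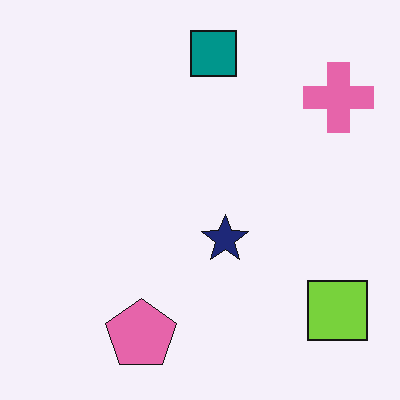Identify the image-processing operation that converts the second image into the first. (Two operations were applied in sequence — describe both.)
The first image is the second lightly blurred, then rotated counter-clockwise by a few degrees.

Shape edges and outlines are uniformly softened across the whole image. Every shape is tilted by the same angle and the image corners show triangular fill wedges — a whole-image rotation by a non-right angle.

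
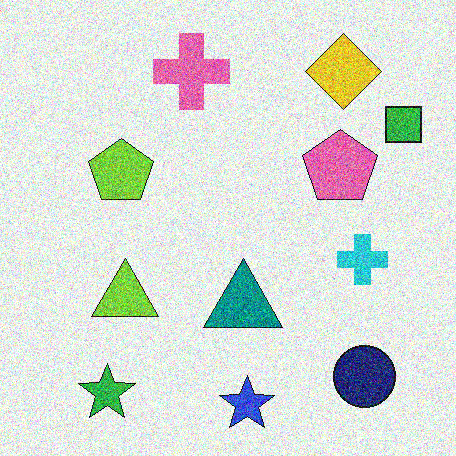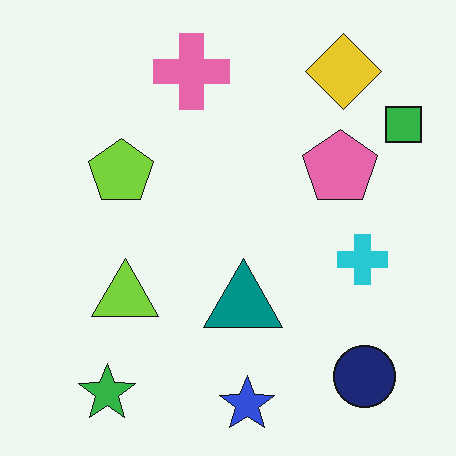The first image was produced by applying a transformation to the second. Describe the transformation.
The first image is the second degraded with strong gaussian noise.

Random speckle covers the whole image, including the flat background.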